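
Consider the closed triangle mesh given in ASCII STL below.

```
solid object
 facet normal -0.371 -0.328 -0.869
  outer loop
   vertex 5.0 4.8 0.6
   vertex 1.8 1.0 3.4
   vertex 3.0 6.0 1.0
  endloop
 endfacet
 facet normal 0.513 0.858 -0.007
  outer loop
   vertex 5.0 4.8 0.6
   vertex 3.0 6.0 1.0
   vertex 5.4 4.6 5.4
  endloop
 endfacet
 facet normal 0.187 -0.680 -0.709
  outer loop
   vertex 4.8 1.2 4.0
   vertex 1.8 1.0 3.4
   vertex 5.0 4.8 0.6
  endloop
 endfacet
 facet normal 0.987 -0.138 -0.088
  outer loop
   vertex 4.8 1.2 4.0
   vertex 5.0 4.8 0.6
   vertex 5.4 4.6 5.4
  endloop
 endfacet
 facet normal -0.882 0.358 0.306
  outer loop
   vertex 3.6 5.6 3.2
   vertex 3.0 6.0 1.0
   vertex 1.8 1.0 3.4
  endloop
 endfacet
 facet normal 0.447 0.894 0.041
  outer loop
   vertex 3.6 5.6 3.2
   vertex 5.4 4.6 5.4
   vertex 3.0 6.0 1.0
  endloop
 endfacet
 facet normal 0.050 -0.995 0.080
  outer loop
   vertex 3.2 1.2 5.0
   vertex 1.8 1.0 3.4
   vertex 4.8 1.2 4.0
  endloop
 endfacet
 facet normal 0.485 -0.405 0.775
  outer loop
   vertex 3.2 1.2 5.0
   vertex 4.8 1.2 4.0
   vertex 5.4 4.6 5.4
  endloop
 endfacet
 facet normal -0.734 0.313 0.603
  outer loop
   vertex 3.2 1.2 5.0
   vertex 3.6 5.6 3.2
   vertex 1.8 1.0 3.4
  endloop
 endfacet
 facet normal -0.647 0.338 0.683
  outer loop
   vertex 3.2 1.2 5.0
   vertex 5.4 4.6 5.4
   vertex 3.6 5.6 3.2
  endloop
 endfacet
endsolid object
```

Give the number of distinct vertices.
7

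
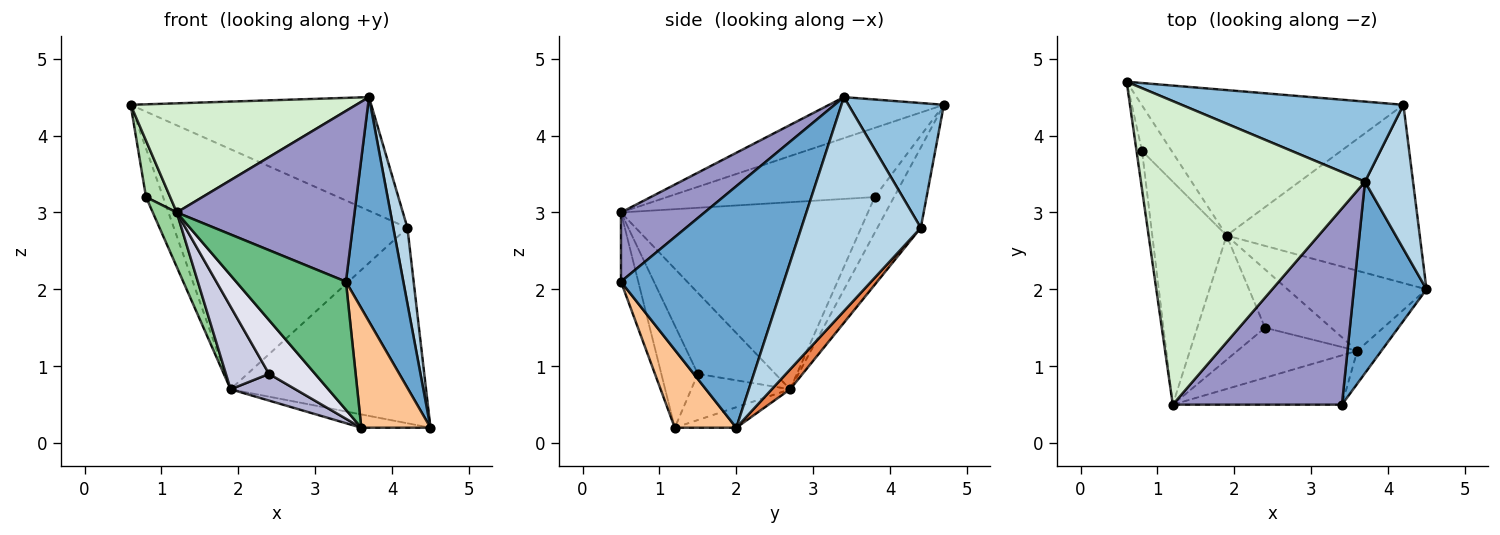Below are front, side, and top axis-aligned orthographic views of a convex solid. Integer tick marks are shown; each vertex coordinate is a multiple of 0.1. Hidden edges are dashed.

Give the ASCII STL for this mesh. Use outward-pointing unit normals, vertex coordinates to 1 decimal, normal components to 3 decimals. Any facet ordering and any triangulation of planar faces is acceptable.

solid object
 facet normal 0.907 -0.320 0.273
  outer loop
   vertex 3.7 3.4 4.5
   vertex 3.4 0.5 2.1
   vertex 4.5 2.0 0.2
  endloop
 endfacet
 facet normal 0.308 0.778 0.548
  outer loop
   vertex 4.2 4.4 2.8
   vertex 0.6 4.7 4.4
   vertex 3.7 3.4 4.5
  endloop
 endfacet
 facet normal 0.969 -0.115 0.218
  outer loop
   vertex 4.2 4.4 2.8
   vertex 3.7 3.4 4.5
   vertex 4.5 2.0 0.2
  endloop
 endfacet
 facet normal -0.157 0.845 -0.512
  outer loop
   vertex 4.2 4.4 2.8
   vertex 1.9 2.7 0.7
   vertex 0.6 4.7 4.4
  endloop
 endfacet
 facet normal 0.069 0.737 -0.672
  outer loop
   vertex 4.2 4.4 2.8
   vertex 4.5 2.0 0.2
   vertex 1.9 2.7 0.7
  endloop
 endfacet
 facet normal -0.637 0.562 -0.528
  outer loop
   vertex 0.8 3.8 3.2
   vertex 0.6 4.7 4.4
   vertex 1.9 2.7 0.7
  endloop
 endfacet
 facet normal 0.651 -0.732 -0.201
  outer loop
   vertex 3.6 1.2 0.2
   vertex 4.5 2.0 0.2
   vertex 3.4 0.5 2.1
  endloop
 endfacet
 facet normal -0.144 0.162 -0.976
  outer loop
   vertex 3.6 1.2 0.2
   vertex 1.9 2.7 0.7
   vertex 4.5 2.0 0.2
  endloop
 endfacet
 facet normal -0.145 -0.923 -0.355
  outer loop
   vertex 1.2 0.5 3.0
   vertex 3.6 1.2 0.2
   vertex 3.4 0.5 2.1
  endloop
 endfacet
 facet normal -0.926 -0.090 -0.368
  outer loop
   vertex 1.2 0.5 3.0
   vertex 0.8 3.8 3.2
   vertex 1.9 2.7 0.7
  endloop
 endfacet
 facet normal -0.990 -0.115 -0.079
  outer loop
   vertex 1.2 0.5 3.0
   vertex 0.6 4.7 4.4
   vertex 0.8 3.8 3.2
  endloop
 endfacet
 facet normal -0.170 -0.333 0.927
  outer loop
   vertex 1.2 0.5 3.0
   vertex 3.7 3.4 4.5
   vertex 0.6 4.7 4.4
  endloop
 endfacet
 facet normal 0.295 -0.627 0.721
  outer loop
   vertex 1.2 0.5 3.0
   vertex 3.4 0.5 2.1
   vertex 3.7 3.4 4.5
  endloop
 endfacet
 facet normal -0.536 -0.351 -0.768
  outer loop
   vertex 2.4 1.5 0.9
   vertex 1.9 2.7 0.7
   vertex 3.6 1.2 0.2
  endloop
 endfacet
 facet normal -0.706 -0.392 -0.590
  outer loop
   vertex 2.4 1.5 0.9
   vertex 1.2 0.5 3.0
   vertex 1.9 2.7 0.7
  endloop
 endfacet
 facet normal -0.502 -0.634 -0.589
  outer loop
   vertex 2.4 1.5 0.9
   vertex 3.6 1.2 0.2
   vertex 1.2 0.5 3.0
  endloop
 endfacet
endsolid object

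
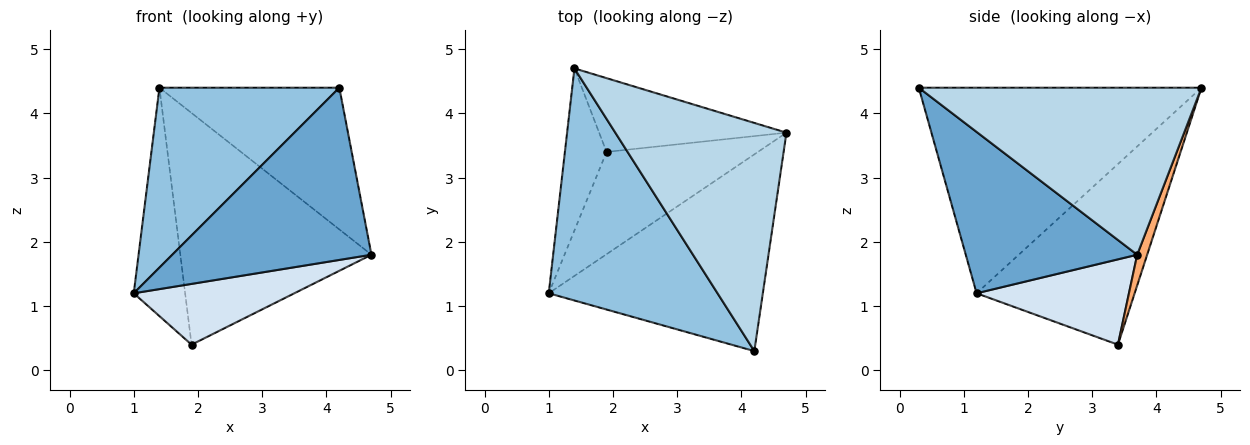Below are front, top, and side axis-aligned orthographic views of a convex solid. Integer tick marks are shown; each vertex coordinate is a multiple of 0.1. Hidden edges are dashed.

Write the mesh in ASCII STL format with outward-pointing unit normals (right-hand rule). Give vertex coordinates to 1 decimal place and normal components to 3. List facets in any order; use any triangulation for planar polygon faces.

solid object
 facet normal 0.493 -0.573 -0.654
  outer loop
   vertex 4.2 0.3 4.4
   vertex 1.0 1.2 1.2
   vertex 4.7 3.7 1.8
  endloop
 endfacet
 facet normal -0.694 -0.441 0.569
  outer loop
   vertex 4.2 0.3 4.4
   vertex 1.4 4.7 4.4
   vertex 1.0 1.2 1.2
  endloop
 endfacet
 facet normal 0.638 0.406 0.654
  outer loop
   vertex 4.2 0.3 4.4
   vertex 4.7 3.7 1.8
   vertex 1.4 4.7 4.4
  endloop
 endfacet
 facet normal 0.436 -0.460 -0.774
  outer loop
   vertex 1.9 3.4 0.4
   vertex 4.7 3.7 1.8
   vertex 1.0 1.2 1.2
  endloop
 endfacet
 facet normal -0.929 0.302 -0.214
  outer loop
   vertex 1.9 3.4 0.4
   vertex 1.0 1.2 1.2
   vertex 1.4 4.7 4.4
  endloop
 endfacet
 facet normal 0.050 0.952 -0.303
  outer loop
   vertex 1.9 3.4 0.4
   vertex 1.4 4.7 4.4
   vertex 4.7 3.7 1.8
  endloop
 endfacet
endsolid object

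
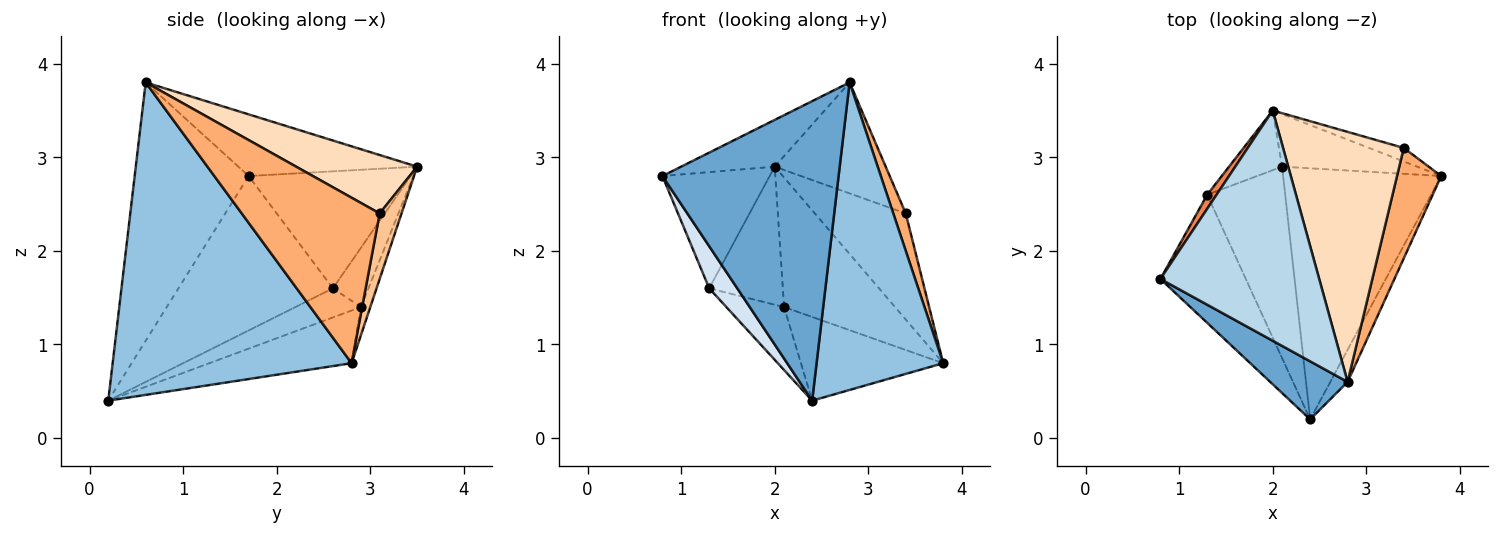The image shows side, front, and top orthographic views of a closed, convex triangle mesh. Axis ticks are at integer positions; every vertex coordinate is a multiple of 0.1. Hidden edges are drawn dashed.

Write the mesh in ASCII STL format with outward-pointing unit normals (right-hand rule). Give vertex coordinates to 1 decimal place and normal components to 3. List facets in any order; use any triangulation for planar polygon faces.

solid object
 facet normal -0.536 -0.829 0.161
  outer loop
   vertex 2.8 0.6 3.8
   vertex 0.8 1.7 2.8
   vertex 2.4 0.2 0.4
  endloop
 endfacet
 facet normal 0.883 -0.468 -0.049
  outer loop
   vertex 2.8 0.6 3.8
   vertex 2.4 0.2 0.4
   vertex 3.8 2.8 0.8
  endloop
 endfacet
 facet normal -0.356 0.186 0.916
  outer loop
   vertex 2.0 3.5 2.9
   vertex 0.8 1.7 2.8
   vertex 2.8 0.6 3.8
  endloop
 endfacet
 facet normal -0.864 -0.157 -0.478
  outer loop
   vertex 1.3 2.6 1.6
   vertex 2.4 0.2 0.4
   vertex 0.8 1.7 2.8
  endloop
 endfacet
 facet normal -0.832 0.551 0.067
  outer loop
   vertex 1.3 2.6 1.6
   vertex 0.8 1.7 2.8
   vertex 2.0 3.5 2.9
  endloop
 endfacet
 facet normal 0.962 -0.087 0.257
  outer loop
   vertex 3.4 3.1 2.4
   vertex 2.8 0.6 3.8
   vertex 3.8 2.8 0.8
  endloop
 endfacet
 facet normal 0.232 0.965 -0.123
  outer loop
   vertex 3.4 3.1 2.4
   vertex 3.8 2.8 0.8
   vertex 2.0 3.5 2.9
  endloop
 endfacet
 facet normal 0.405 0.371 0.836
  outer loop
   vertex 3.4 3.1 2.4
   vertex 2.0 3.5 2.9
   vertex 2.8 0.6 3.8
  endloop
 endfacet
 facet normal -0.302 0.302 -0.905
  outer loop
   vertex 2.1 2.9 1.4
   vertex 3.8 2.8 0.8
   vertex 2.4 0.2 0.4
  endloop
 endfacet
 facet normal -0.334 0.294 -0.895
  outer loop
   vertex 2.1 2.9 1.4
   vertex 2.4 0.2 0.4
   vertex 1.3 2.6 1.6
  endloop
 endfacet
 facet normal -0.078 0.924 -0.375
  outer loop
   vertex 2.1 2.9 1.4
   vertex 2.0 3.5 2.9
   vertex 3.8 2.8 0.8
  endloop
 endfacet
 facet normal -0.405 0.839 -0.363
  outer loop
   vertex 2.1 2.9 1.4
   vertex 1.3 2.6 1.6
   vertex 2.0 3.5 2.9
  endloop
 endfacet
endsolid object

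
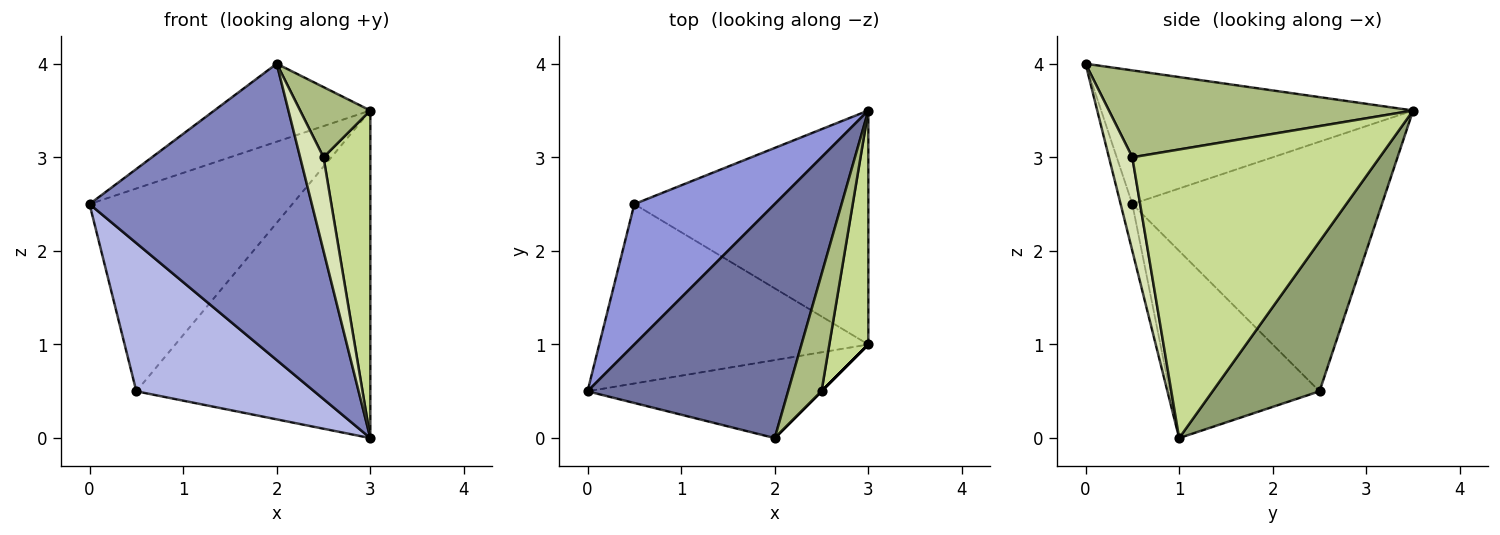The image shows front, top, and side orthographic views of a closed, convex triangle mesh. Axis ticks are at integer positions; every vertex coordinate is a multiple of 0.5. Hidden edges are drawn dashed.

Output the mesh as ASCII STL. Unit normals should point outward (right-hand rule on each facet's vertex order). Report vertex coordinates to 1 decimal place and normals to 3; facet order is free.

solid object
 facet normal -0.535 0.267 0.802
  outer loop
   vertex 2.0 0.0 4.0
   vertex 3.0 3.5 3.5
   vertex 0.0 0.5 2.5
  endloop
 endfacet
 facet normal -0.051 -0.966 -0.254
  outer loop
   vertex 3.0 1.0 0.0
   vertex 2.0 0.0 4.0
   vertex 0.0 0.5 2.5
  endloop
 endfacet
 facet normal -0.711 0.578 0.400
  outer loop
   vertex 0.5 2.5 0.5
   vertex 0.0 0.5 2.5
   vertex 3.0 3.5 3.5
  endloop
 endfacet
 facet normal -0.473 -0.561 -0.679
  outer loop
   vertex 0.5 2.5 0.5
   vertex 3.0 1.0 0.0
   vertex 0.0 0.5 2.5
  endloop
 endfacet
 facet normal 0.349 0.763 -0.545
  outer loop
   vertex 0.5 2.5 0.5
   vertex 3.0 3.5 3.5
   vertex 3.0 1.0 0.0
  endloop
 endfacet
 facet normal 0.912 -0.211 0.351
  outer loop
   vertex 2.5 0.5 3.0
   vertex 3.0 3.5 3.5
   vertex 2.0 0.0 4.0
  endloop
 endfacet
 facet normal 0.974 -0.184 0.132
  outer loop
   vertex 2.5 0.5 3.0
   vertex 3.0 1.0 0.0
   vertex 3.0 3.5 3.5
  endloop
 endfacet
 facet normal 0.707 -0.707 0.000
  outer loop
   vertex 2.5 0.5 3.0
   vertex 2.0 0.0 4.0
   vertex 3.0 1.0 0.0
  endloop
 endfacet
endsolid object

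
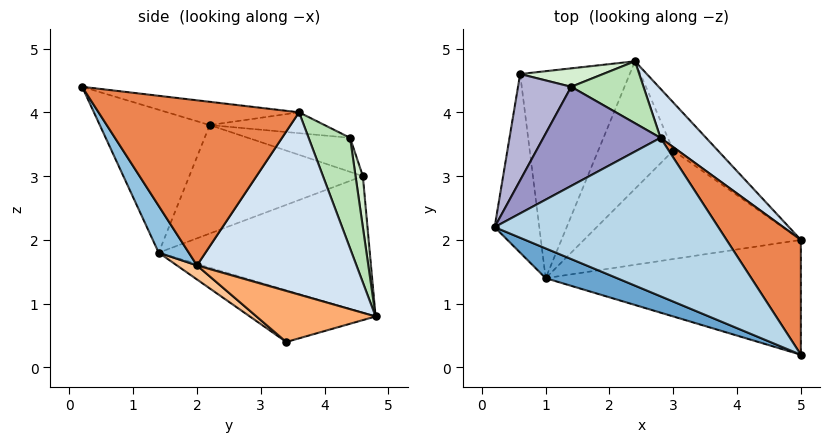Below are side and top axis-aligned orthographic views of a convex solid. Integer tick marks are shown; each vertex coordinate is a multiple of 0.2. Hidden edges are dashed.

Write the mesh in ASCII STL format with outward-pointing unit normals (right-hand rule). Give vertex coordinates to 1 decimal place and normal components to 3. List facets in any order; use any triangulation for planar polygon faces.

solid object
 facet normal -0.398 -0.896 0.199
  outer loop
   vertex 1.0 1.4 1.8
   vertex 5.0 0.2 4.4
   vertex 0.2 2.2 3.8
  endloop
 endfacet
 facet normal 0.099 -0.837 -0.538
  outer loop
   vertex 1.0 1.4 1.8
   vertex 5.0 2.0 1.6
   vertex 5.0 0.2 4.4
  endloop
 endfacet
 facet normal -0.103 0.050 0.993
  outer loop
   vertex 2.8 3.6 4.0
   vertex 0.2 2.2 3.8
   vertex 5.0 0.2 4.4
  endloop
 endfacet
 facet normal 0.696 0.696 0.174
  outer loop
   vertex 2.8 3.6 4.0
   vertex 5.0 2.0 1.6
   vertex 2.4 4.8 0.8
  endloop
 endfacet
 facet normal 0.769 0.538 0.346
  outer loop
   vertex 2.8 3.6 4.0
   vertex 5.0 0.2 4.4
   vertex 5.0 2.0 1.6
  endloop
 endfacet
 facet normal 0.670 0.455 -0.586
  outer loop
   vertex 3.0 3.4 0.4
   vertex 2.4 4.8 0.8
   vertex 5.0 2.0 1.6
  endloop
 endfacet
 facet normal 0.051 -0.607 -0.793
  outer loop
   vertex 3.0 3.4 0.4
   vertex 5.0 2.0 1.6
   vertex 1.0 1.4 1.8
  endloop
 endfacet
 facet normal -0.568 -0.008 -0.823
  outer loop
   vertex 3.0 3.4 0.4
   vertex 1.0 1.4 1.8
   vertex 2.4 4.8 0.8
  endloop
 endfacet
 facet normal -0.924 0.027 -0.381
  outer loop
   vertex 0.6 4.6 3.0
   vertex 1.0 1.4 1.8
   vertex 0.2 2.2 3.8
  endloop
 endfacet
 facet normal -0.773 0.136 -0.620
  outer loop
   vertex 0.6 4.6 3.0
   vertex 2.4 4.8 0.8
   vertex 1.0 1.4 1.8
  endloop
 endfacet
 facet normal 0.417 0.867 0.273
  outer loop
   vertex 1.4 4.4 3.6
   vertex 2.8 3.6 4.0
   vertex 2.4 4.8 0.8
  endloop
 endfacet
 facet normal 0.110 0.978 0.179
  outer loop
   vertex 1.4 4.4 3.6
   vertex 2.4 4.8 0.8
   vertex 0.6 4.6 3.0
  endloop
 endfacet
 facet normal -0.173 0.182 0.968
  outer loop
   vertex 1.4 4.4 3.6
   vertex 0.2 2.2 3.8
   vertex 2.8 3.6 4.0
  endloop
 endfacet
 facet normal -0.505 0.348 0.790
  outer loop
   vertex 1.4 4.4 3.6
   vertex 0.6 4.6 3.0
   vertex 0.2 2.2 3.8
  endloop
 endfacet
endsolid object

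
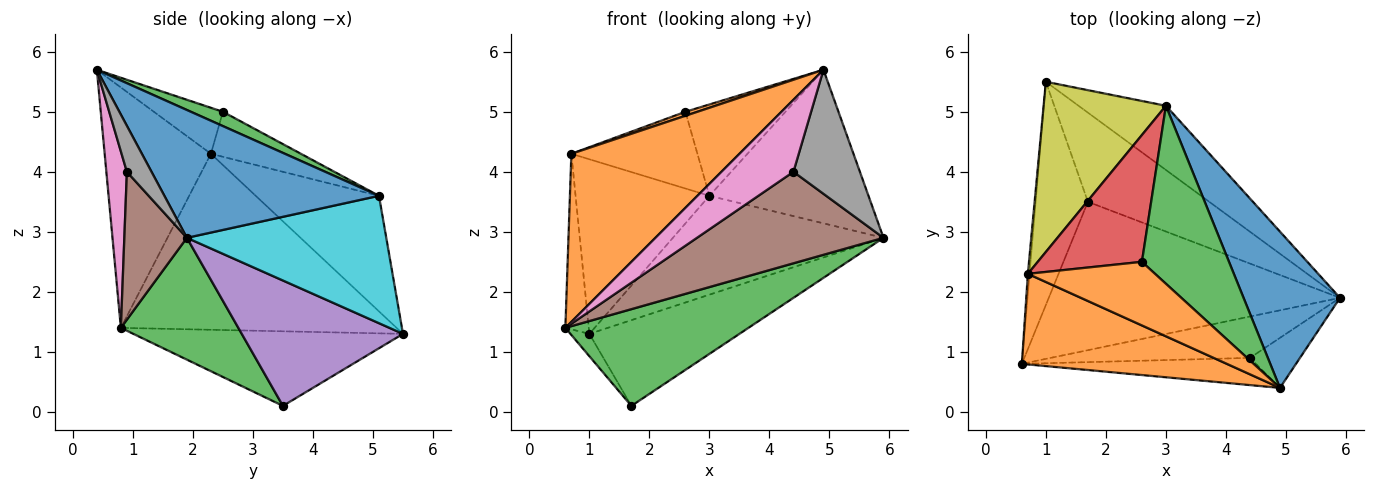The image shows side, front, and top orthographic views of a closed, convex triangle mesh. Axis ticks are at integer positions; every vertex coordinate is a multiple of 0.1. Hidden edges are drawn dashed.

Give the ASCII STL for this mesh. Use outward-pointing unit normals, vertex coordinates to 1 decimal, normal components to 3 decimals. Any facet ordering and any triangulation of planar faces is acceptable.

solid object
 facet normal -0.996 0.085 -0.009
  outer loop
   vertex 0.7 2.3 4.3
   vertex 1.0 5.5 1.3
   vertex 0.6 0.8 1.4
  endloop
 endfacet
 facet normal -0.486 -0.769 0.415
  outer loop
   vertex 0.7 2.3 4.3
   vertex 0.6 0.8 1.4
   vertex 4.9 0.4 5.7
  endloop
 endfacet
 facet normal 0.331 -0.515 -0.791
  outer loop
   vertex 1.7 3.5 0.1
   vertex 5.9 1.9 2.9
   vertex 0.6 0.8 1.4
  endloop
 endfacet
 facet normal -0.818 0.057 -0.573
  outer loop
   vertex 1.7 3.5 0.1
   vertex 0.6 0.8 1.4
   vertex 1.0 5.5 1.3
  endloop
 endfacet
 facet normal 0.597 0.556 -0.578
  outer loop
   vertex 1.7 3.5 0.1
   vertex 1.0 5.5 1.3
   vertex 5.9 1.9 2.9
  endloop
 endfacet
 facet normal 0.292 -0.872 -0.394
  outer loop
   vertex 4.4 0.9 4.0
   vertex 0.6 0.8 1.4
   vertex 5.9 1.9 2.9
  endloop
 endfacet
 facet normal 0.258 -0.904 -0.342
  outer loop
   vertex 4.4 0.9 4.0
   vertex 4.9 0.4 5.7
   vertex 0.6 0.8 1.4
  endloop
 endfacet
 facet normal 0.325 -0.877 -0.354
  outer loop
   vertex 4.4 0.9 4.0
   vertex 5.9 1.9 2.9
   vertex 4.9 0.4 5.7
  endloop
 endfacet
 facet normal -0.551 0.598 0.583
  outer loop
   vertex 3.0 5.1 3.6
   vertex 1.0 5.5 1.3
   vertex 0.7 2.3 4.3
  endloop
 endfacet
 facet normal 0.622 0.657 -0.426
  outer loop
   vertex 3.0 5.1 3.6
   vertex 5.9 1.9 2.9
   vertex 1.0 5.5 1.3
  endloop
 endfacet
 facet normal 0.687 0.509 0.518
  outer loop
   vertex 3.0 5.1 3.6
   vertex 4.9 0.4 5.7
   vertex 5.9 1.9 2.9
  endloop
 endfacet
 facet normal -0.340 -0.059 0.939
  outer loop
   vertex 2.6 2.5 5.0
   vertex 0.7 2.3 4.3
   vertex 4.9 0.4 5.7
  endloop
 endfacet
 facet normal 0.145 0.452 0.880
  outer loop
   vertex 2.6 2.5 5.0
   vertex 4.9 0.4 5.7
   vertex 3.0 5.1 3.6
  endloop
 endfacet
 facet normal -0.347 0.485 0.803
  outer loop
   vertex 2.6 2.5 5.0
   vertex 3.0 5.1 3.6
   vertex 0.7 2.3 4.3
  endloop
 endfacet
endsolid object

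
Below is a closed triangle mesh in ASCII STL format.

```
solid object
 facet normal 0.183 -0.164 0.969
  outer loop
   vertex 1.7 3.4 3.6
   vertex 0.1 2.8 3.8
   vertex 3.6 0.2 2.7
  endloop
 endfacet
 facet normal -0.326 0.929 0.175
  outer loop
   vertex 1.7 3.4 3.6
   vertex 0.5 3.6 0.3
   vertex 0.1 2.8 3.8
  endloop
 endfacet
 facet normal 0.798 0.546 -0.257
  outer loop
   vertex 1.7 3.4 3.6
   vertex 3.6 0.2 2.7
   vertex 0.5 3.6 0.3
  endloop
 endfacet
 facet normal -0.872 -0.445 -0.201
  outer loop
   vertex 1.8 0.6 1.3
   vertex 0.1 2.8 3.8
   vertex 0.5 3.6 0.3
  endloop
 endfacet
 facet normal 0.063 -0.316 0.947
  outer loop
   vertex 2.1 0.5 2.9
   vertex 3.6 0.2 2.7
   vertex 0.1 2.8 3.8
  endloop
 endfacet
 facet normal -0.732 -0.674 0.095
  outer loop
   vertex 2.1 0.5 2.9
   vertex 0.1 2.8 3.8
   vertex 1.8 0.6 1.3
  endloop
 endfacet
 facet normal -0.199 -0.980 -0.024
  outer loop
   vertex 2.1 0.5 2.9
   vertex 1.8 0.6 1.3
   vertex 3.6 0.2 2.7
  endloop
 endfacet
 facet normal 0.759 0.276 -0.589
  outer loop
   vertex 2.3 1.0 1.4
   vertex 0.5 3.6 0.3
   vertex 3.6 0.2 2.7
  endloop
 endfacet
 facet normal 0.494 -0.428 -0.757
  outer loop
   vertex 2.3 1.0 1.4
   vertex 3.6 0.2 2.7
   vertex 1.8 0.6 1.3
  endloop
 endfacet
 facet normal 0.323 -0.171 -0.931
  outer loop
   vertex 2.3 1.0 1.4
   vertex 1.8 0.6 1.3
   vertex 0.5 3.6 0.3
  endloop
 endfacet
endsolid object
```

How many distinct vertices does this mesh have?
7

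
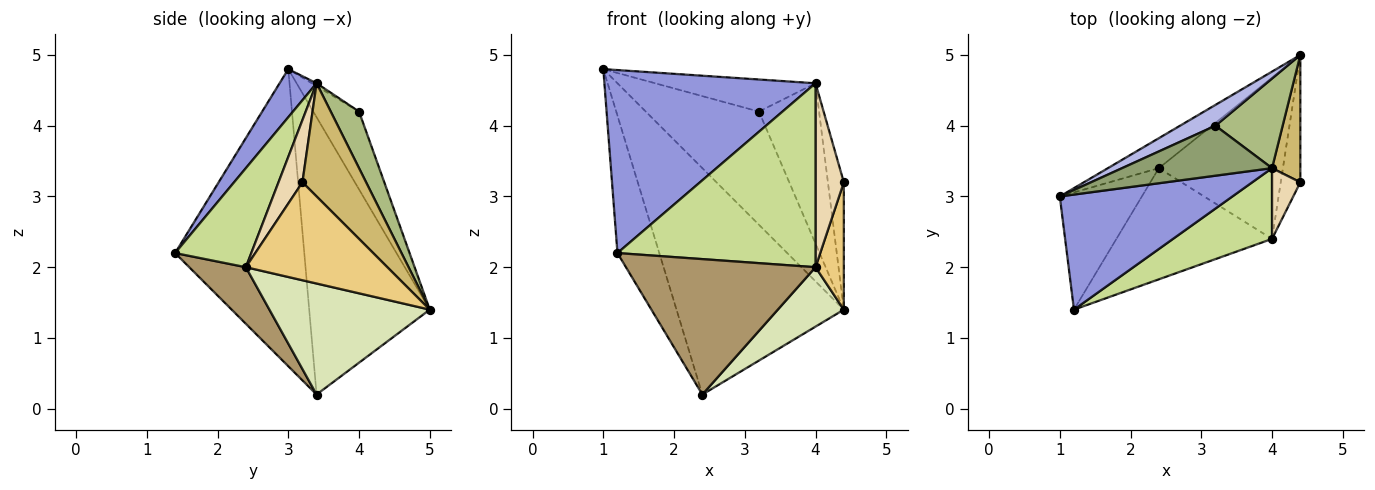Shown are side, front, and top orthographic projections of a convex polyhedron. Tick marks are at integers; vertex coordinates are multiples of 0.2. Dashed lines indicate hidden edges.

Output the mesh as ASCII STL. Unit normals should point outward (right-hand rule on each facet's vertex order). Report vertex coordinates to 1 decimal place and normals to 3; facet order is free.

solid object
 facet normal -0.581 0.807 -0.107
  outer loop
   vertex 2.4 3.4 0.2
   vertex 1.0 3.0 4.8
   vertex 4.4 5.0 1.4
  endloop
 endfacet
 facet normal -0.920 0.298 -0.254
  outer loop
   vertex 2.4 3.4 0.2
   vertex 1.2 1.4 2.2
   vertex 1.0 3.0 4.8
  endloop
 endfacet
 facet normal 0.147 -0.837 0.527
  outer loop
   vertex 4.0 3.4 4.6
   vertex 1.0 3.0 4.8
   vertex 1.2 1.4 2.2
  endloop
 endfacet
 facet normal -0.370 0.914 0.168
  outer loop
   vertex 3.2 4.0 4.2
   vertex 4.4 5.0 1.4
   vertex 1.0 3.0 4.8
  endloop
 endfacet
 facet normal -0.016 0.540 0.842
  outer loop
   vertex 3.2 4.0 4.2
   vertex 1.0 3.0 4.8
   vertex 4.0 3.4 4.6
  endloop
 endfacet
 facet normal 0.380 0.807 0.451
  outer loop
   vertex 3.2 4.0 4.2
   vertex 4.0 3.4 4.6
   vertex 4.4 5.0 1.4
  endloop
 endfacet
 facet normal 0.338 -0.878 0.338
  outer loop
   vertex 4.0 2.4 2.0
   vertex 4.0 3.4 4.6
   vertex 1.2 1.4 2.2
  endloop
 endfacet
 facet normal 0.643 -0.265 -0.719
  outer loop
   vertex 4.0 2.4 2.0
   vertex 2.4 3.4 0.2
   vertex 4.4 5.0 1.4
  endloop
 endfacet
 facet normal 0.225 -0.753 -0.618
  outer loop
   vertex 4.0 2.4 2.0
   vertex 1.2 1.4 2.2
   vertex 2.4 3.4 0.2
  endloop
 endfacet
 facet normal 0.943 0.236 0.236
  outer loop
   vertex 4.4 3.2 3.2
   vertex 4.4 5.0 1.4
   vertex 4.0 3.4 4.6
  endloop
 endfacet
 facet normal 0.962 -0.192 -0.192
  outer loop
   vertex 4.4 3.2 3.2
   vertex 4.0 2.4 2.0
   vertex 4.4 5.0 1.4
  endloop
 endfacet
 facet normal 0.620 -0.732 0.282
  outer loop
   vertex 4.4 3.2 3.2
   vertex 4.0 3.4 4.6
   vertex 4.0 2.4 2.0
  endloop
 endfacet
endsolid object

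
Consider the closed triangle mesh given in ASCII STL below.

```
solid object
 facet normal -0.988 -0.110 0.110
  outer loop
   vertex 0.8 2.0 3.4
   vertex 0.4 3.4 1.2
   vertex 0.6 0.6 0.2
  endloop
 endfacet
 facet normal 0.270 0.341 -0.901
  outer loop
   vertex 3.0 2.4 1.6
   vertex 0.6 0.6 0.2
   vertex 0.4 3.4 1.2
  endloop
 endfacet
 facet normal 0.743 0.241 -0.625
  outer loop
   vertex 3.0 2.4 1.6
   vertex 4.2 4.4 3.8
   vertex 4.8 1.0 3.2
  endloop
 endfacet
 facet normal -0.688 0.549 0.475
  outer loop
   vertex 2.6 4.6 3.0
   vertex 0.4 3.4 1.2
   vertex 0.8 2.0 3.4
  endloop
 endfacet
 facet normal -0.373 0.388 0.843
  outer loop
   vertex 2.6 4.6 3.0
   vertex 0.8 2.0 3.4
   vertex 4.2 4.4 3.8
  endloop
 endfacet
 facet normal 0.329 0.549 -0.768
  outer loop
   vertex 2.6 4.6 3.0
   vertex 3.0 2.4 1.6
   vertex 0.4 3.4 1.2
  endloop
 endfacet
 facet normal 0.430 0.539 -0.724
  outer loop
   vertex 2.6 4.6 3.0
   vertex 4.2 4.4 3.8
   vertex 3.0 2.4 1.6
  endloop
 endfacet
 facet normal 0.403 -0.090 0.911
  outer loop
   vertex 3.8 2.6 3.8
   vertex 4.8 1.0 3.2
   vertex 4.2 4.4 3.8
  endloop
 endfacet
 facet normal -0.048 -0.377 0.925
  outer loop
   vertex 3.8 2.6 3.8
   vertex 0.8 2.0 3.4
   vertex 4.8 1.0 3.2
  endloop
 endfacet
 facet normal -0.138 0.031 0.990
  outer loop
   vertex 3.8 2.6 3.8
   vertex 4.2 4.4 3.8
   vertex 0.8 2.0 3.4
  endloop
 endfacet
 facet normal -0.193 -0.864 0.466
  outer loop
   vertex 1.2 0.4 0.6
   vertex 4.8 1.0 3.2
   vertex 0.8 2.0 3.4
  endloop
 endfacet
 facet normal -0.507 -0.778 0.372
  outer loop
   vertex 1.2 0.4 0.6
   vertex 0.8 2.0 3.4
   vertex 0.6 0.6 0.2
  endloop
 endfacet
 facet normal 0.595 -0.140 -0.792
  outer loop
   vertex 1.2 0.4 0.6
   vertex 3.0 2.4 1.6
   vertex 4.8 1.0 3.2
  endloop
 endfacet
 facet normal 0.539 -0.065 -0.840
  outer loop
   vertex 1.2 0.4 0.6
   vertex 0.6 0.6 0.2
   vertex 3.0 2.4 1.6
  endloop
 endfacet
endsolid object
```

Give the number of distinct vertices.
9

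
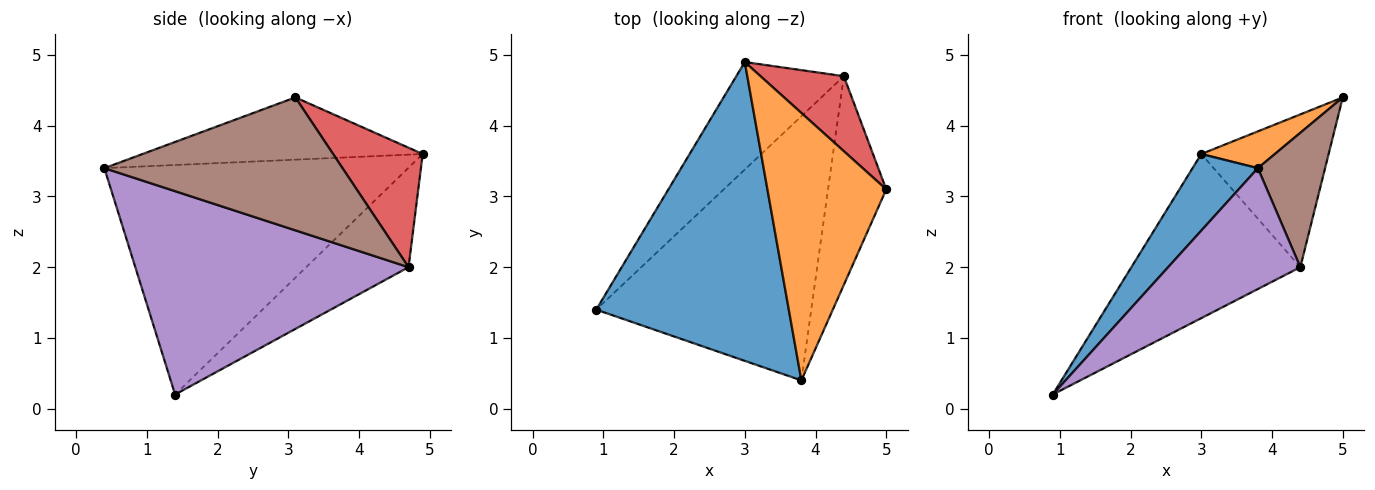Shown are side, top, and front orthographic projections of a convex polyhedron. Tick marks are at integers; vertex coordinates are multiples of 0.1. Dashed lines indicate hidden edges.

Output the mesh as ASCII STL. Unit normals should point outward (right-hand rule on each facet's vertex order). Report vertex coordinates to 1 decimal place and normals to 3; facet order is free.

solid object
 facet normal -0.756 -0.163 0.634
  outer loop
   vertex 3.8 0.4 3.4
   vertex 3.0 4.9 3.6
   vertex 0.9 1.4 0.2
  endloop
 endfacet
 facet normal -0.461 -0.121 0.879
  outer loop
   vertex 3.8 0.4 3.4
   vertex 5.0 3.1 4.4
   vertex 3.0 4.9 3.6
  endloop
 endfacet
 facet normal -0.452 0.746 -0.489
  outer loop
   vertex 4.4 4.7 2.0
   vertex 0.9 1.4 0.2
   vertex 3.0 4.9 3.6
  endloop
 endfacet
 facet normal 0.534 0.759 0.372
  outer loop
   vertex 4.4 4.7 2.0
   vertex 3.0 4.9 3.6
   vertex 5.0 3.1 4.4
  endloop
 endfacet
 facet normal 0.652 -0.315 -0.689
  outer loop
   vertex 4.4 4.7 2.0
   vertex 3.8 0.4 3.4
   vertex 0.9 1.4 0.2
  endloop
 endfacet
 facet normal 0.887 -0.250 -0.389
  outer loop
   vertex 4.4 4.7 2.0
   vertex 5.0 3.1 4.4
   vertex 3.8 0.4 3.4
  endloop
 endfacet
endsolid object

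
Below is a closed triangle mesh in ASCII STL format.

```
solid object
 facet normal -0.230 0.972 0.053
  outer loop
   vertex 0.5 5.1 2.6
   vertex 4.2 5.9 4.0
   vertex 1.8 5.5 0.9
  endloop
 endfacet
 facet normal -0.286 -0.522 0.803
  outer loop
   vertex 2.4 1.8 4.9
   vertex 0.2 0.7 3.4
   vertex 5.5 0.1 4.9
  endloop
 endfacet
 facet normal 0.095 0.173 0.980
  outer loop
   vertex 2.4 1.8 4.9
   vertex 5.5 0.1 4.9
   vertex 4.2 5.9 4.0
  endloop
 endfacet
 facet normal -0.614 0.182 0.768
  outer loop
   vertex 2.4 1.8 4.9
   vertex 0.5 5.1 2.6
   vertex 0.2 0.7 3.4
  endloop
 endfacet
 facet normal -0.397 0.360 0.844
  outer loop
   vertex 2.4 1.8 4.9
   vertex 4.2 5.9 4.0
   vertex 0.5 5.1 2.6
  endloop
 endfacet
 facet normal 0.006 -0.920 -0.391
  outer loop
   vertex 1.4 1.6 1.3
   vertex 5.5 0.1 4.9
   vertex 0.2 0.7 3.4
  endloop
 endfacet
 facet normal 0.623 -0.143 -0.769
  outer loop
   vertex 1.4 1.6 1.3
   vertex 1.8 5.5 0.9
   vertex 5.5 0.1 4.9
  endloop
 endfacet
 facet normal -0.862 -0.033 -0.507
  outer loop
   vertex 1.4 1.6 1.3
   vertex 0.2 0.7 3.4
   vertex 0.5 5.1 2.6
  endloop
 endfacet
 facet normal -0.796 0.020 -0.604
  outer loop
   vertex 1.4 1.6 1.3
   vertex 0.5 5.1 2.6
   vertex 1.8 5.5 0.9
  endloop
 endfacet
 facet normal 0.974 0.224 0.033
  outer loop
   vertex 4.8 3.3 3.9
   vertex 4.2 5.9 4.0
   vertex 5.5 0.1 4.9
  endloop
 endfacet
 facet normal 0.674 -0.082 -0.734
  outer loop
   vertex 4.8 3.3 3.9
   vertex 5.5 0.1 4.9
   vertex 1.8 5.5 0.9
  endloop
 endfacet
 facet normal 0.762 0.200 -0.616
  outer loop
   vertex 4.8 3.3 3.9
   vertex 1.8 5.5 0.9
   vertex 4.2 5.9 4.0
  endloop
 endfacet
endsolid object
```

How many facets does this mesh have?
12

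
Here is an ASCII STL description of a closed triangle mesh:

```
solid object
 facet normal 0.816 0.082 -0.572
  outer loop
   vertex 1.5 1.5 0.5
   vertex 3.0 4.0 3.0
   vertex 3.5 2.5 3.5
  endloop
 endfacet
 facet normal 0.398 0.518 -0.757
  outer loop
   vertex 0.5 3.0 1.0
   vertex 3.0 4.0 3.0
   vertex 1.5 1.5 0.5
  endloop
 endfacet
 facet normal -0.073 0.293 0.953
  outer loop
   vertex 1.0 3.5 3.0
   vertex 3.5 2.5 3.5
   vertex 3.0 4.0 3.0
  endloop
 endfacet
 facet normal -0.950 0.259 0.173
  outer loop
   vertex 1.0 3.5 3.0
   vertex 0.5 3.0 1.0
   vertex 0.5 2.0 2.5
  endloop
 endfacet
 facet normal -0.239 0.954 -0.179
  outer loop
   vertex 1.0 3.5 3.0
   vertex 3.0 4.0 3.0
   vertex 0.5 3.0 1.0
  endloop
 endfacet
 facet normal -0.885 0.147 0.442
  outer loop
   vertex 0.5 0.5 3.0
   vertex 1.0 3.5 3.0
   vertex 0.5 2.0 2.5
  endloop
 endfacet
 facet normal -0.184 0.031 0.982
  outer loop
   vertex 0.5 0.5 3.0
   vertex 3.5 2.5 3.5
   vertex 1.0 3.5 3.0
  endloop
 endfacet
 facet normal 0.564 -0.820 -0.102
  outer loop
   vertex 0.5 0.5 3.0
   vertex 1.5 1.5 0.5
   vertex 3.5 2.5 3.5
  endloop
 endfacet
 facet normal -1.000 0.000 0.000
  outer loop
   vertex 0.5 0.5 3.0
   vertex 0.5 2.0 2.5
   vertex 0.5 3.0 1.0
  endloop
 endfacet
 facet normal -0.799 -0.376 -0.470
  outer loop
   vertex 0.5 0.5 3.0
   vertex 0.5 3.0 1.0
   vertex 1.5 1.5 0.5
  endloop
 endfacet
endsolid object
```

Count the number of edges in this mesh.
15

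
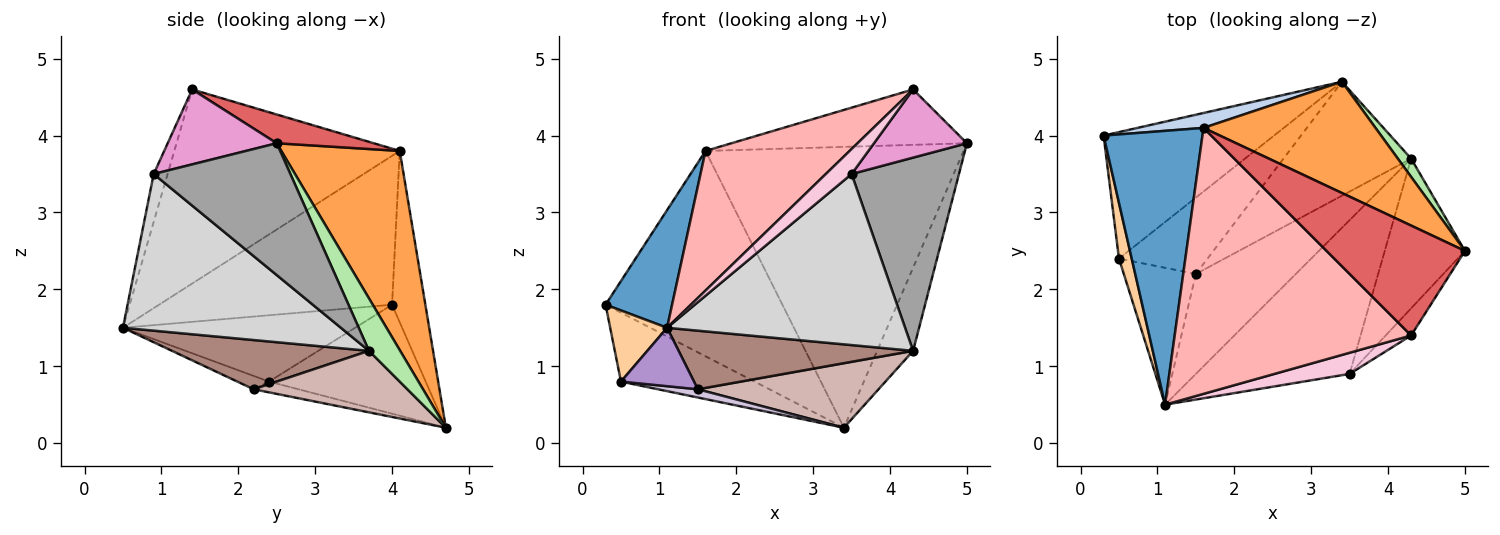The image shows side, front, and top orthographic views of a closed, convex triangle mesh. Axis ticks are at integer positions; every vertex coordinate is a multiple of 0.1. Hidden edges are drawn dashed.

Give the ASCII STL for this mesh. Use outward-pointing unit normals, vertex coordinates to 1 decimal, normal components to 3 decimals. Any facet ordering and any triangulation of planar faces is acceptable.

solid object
 facet normal -0.810 -0.231 0.538
  outer loop
   vertex 1.6 4.1 3.8
   vertex 0.3 4.0 1.8
   vertex 1.1 0.5 1.5
  endloop
 endfacet
 facet normal -0.185 0.980 0.071
  outer loop
   vertex 1.6 4.1 3.8
   vertex 3.4 4.7 0.2
   vertex 0.3 4.0 1.8
  endloop
 endfacet
 facet normal 0.392 0.855 0.339
  outer loop
   vertex 1.6 4.1 3.8
   vertex 5.0 2.5 3.9
   vertex 3.4 4.7 0.2
  endloop
 endfacet
 facet normal -0.955 -0.234 0.183
  outer loop
   vertex 0.5 2.4 0.8
   vertex 1.1 0.5 1.5
   vertex 0.3 4.0 1.8
  endloop
 endfacet
 facet normal -0.489 0.417 -0.766
  outer loop
   vertex 0.5 2.4 0.8
   vertex 0.3 4.0 1.8
   vertex 3.4 4.7 0.2
  endloop
 endfacet
 facet normal 0.646 0.745 0.164
  outer loop
   vertex 4.3 3.7 1.2
   vertex 3.4 4.7 0.2
   vertex 5.0 2.5 3.9
  endloop
 endfacet
 facet normal 0.182 0.443 0.878
  outer loop
   vertex 4.3 1.4 4.6
   vertex 5.0 2.5 3.9
   vertex 1.6 4.1 3.8
  endloop
 endfacet
 facet normal -0.588 -0.376 0.716
  outer loop
   vertex 4.3 1.4 4.6
   vertex 1.6 4.1 3.8
   vertex 1.1 0.5 1.5
  endloop
 endfacet
 facet normal -0.168 -0.387 -0.907
  outer loop
   vertex 1.5 2.2 0.7
   vertex 1.1 0.5 1.5
   vertex 0.5 2.4 0.8
  endloop
 endfacet
 facet normal -0.120 -0.106 -0.987
  outer loop
   vertex 1.5 2.2 0.7
   vertex 0.5 2.4 0.8
   vertex 3.4 4.7 0.2
  endloop
 endfacet
 facet normal 0.391 -0.466 -0.794
  outer loop
   vertex 1.5 2.2 0.7
   vertex 4.3 3.7 1.2
   vertex 1.1 0.5 1.5
  endloop
 endfacet
 facet normal 0.387 -0.454 -0.802
  outer loop
   vertex 1.5 2.2 0.7
   vertex 3.4 4.7 0.2
   vertex 4.3 3.7 1.2
  endloop
 endfacet
 facet normal 0.737 -0.628 -0.250
  outer loop
   vertex 3.5 0.9 3.5
   vertex 5.0 2.5 3.9
   vertex 4.3 1.4 4.6
  endloop
 endfacet
 facet normal -0.380 -0.706 0.597
  outer loop
   vertex 3.5 0.9 3.5
   vertex 4.3 1.4 4.6
   vertex 1.1 0.5 1.5
  endloop
 endfacet
 facet normal 0.709 -0.557 -0.432
  outer loop
   vertex 3.5 0.9 3.5
   vertex 4.3 3.7 1.2
   vertex 5.0 2.5 3.9
  endloop
 endfacet
 facet normal 0.563 -0.615 -0.553
  outer loop
   vertex 3.5 0.9 3.5
   vertex 1.1 0.5 1.5
   vertex 4.3 3.7 1.2
  endloop
 endfacet
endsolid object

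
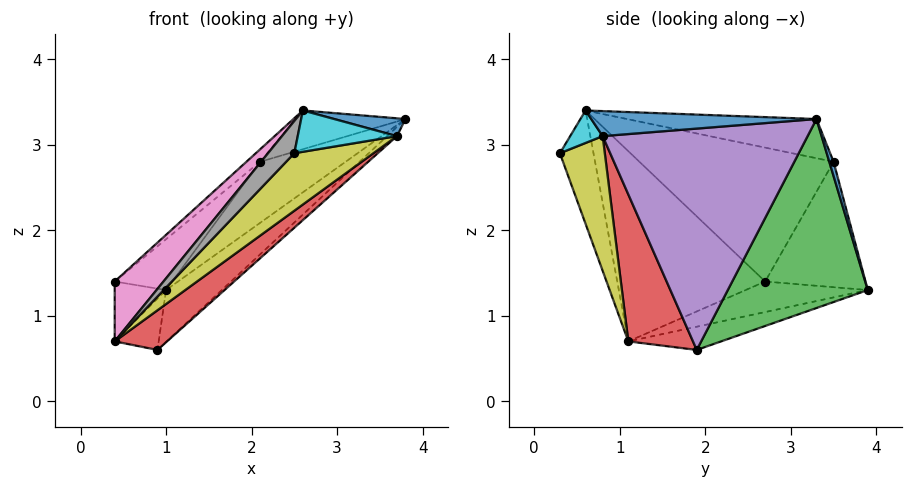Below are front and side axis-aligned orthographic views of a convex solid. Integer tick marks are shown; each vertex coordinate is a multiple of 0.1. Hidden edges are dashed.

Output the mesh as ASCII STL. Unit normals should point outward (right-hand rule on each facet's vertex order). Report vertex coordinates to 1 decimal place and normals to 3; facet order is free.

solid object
 facet normal 0.277 -0.088 0.957
  outer loop
   vertex 3.7 0.8 3.1
   vertex 3.8 3.3 3.3
   vertex 2.6 0.6 3.4
  endloop
 endfacet
 facet normal -0.610 0.289 -0.738
  outer loop
   vertex 0.9 1.9 0.6
   vertex 0.4 1.1 0.7
   vertex 1.0 3.9 1.3
  endloop
 endfacet
 facet normal 0.598 0.238 -0.765
  outer loop
   vertex 0.9 1.9 0.6
   vertex 1.0 3.9 1.3
   vertex 3.8 3.3 3.3
  endloop
 endfacet
 facet normal 0.511 -0.413 -0.754
  outer loop
   vertex 0.9 1.9 0.6
   vertex 3.7 0.8 3.1
   vertex 0.4 1.1 0.7
  endloop
 endfacet
 facet normal 0.673 0.032 -0.739
  outer loop
   vertex 0.9 1.9 0.6
   vertex 3.8 3.3 3.3
   vertex 3.7 0.8 3.1
  endloop
 endfacet
 facet normal -0.690 0.290 -0.663
  outer loop
   vertex 0.4 2.7 1.4
   vertex 1.0 3.9 1.3
   vertex 0.4 1.1 0.7
  endloop
 endfacet
 facet normal -0.772 -0.255 0.582
  outer loop
   vertex 0.4 2.7 1.4
   vertex 0.4 1.1 0.7
   vertex 2.6 0.6 3.4
  endloop
 endfacet
 facet normal -0.696 -0.545 0.466
  outer loop
   vertex 2.5 0.3 2.9
   vertex 2.6 0.6 3.4
   vertex 0.4 1.1 0.7
  endloop
 endfacet
 facet normal 0.388 -0.683 -0.619
  outer loop
   vertex 2.5 0.3 2.9
   vertex 0.4 1.1 0.7
   vertex 3.7 0.8 3.1
  endloop
 endfacet
 facet normal 0.278 -0.847 0.453
  outer loop
   vertex 2.5 0.3 2.9
   vertex 3.7 0.8 3.1
   vertex 2.6 0.6 3.4
  endloop
 endfacet
 facet normal 0.049 0.973 0.224
  outer loop
   vertex 2.1 3.5 2.8
   vertex 3.8 3.3 3.3
   vertex 1.0 3.9 1.3
  endloop
 endfacet
 facet normal -0.688 0.395 0.609
  outer loop
   vertex 2.1 3.5 2.8
   vertex 1.0 3.9 1.3
   vertex 0.4 2.7 1.4
  endloop
 endfacet
 facet normal -0.262 0.152 0.953
  outer loop
   vertex 2.1 3.5 2.8
   vertex 2.6 0.6 3.4
   vertex 3.8 3.3 3.3
  endloop
 endfacet
 facet normal -0.648 0.046 0.760
  outer loop
   vertex 2.1 3.5 2.8
   vertex 0.4 2.7 1.4
   vertex 2.6 0.6 3.4
  endloop
 endfacet
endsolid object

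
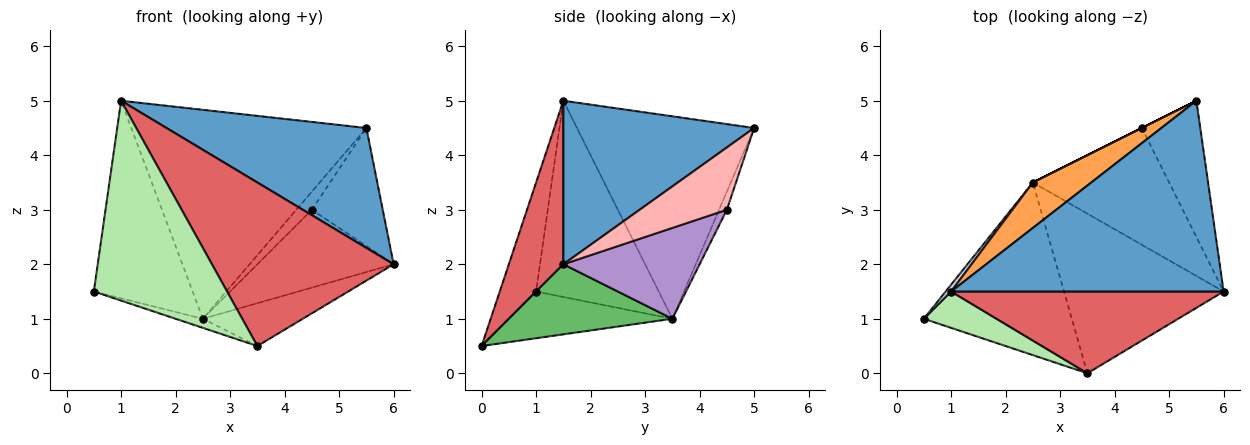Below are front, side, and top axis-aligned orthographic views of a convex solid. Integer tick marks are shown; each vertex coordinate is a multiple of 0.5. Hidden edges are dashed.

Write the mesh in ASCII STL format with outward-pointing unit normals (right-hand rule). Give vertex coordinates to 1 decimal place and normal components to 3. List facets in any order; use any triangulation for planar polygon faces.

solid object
 facet normal 0.453 -0.474 0.755
  outer loop
   vertex 1.0 1.5 5.0
   vertex 6.0 1.5 2.0
   vertex 5.5 5.0 4.5
  endloop
 endfacet
 facet normal -0.779 0.627 0.022
  outer loop
   vertex 2.5 3.5 1.0
   vertex 0.5 1.0 1.5
   vertex 1.0 1.5 5.0
  endloop
 endfacet
 facet normal -0.593 0.787 0.171
  outer loop
   vertex 2.5 3.5 1.0
   vertex 1.0 1.5 5.0
   vertex 5.5 5.0 4.5
  endloop
 endfacet
 facet normal -0.301 0.050 -0.952
  outer loop
   vertex 3.5 0.0 0.5
   vertex 0.5 1.0 1.5
   vertex 2.5 3.5 1.0
  endloop
 endfacet
 facet normal 0.390 0.239 -0.889
  outer loop
   vertex 3.5 0.0 0.5
   vertex 2.5 3.5 1.0
   vertex 6.0 1.5 2.0
  endloop
 endfacet
 facet normal -0.259 -0.950 0.173
  outer loop
   vertex 3.5 0.0 0.5
   vertex 1.0 1.5 5.0
   vertex 0.5 1.0 1.5
  endloop
 endfacet
 facet normal 0.259 -0.864 0.432
  outer loop
   vertex 3.5 0.0 0.5
   vertex 6.0 1.5 2.0
   vertex 1.0 1.5 5.0
  endloop
 endfacet
 facet normal 0.628 0.510 -0.588
  outer loop
   vertex 4.5 4.5 3.0
   vertex 5.5 5.0 4.5
   vertex 6.0 1.5 2.0
  endloop
 endfacet
 facet normal 0.485 0.485 -0.728
  outer loop
   vertex 4.5 4.5 3.0
   vertex 6.0 1.5 2.0
   vertex 2.5 3.5 1.0
  endloop
 endfacet
 facet normal -0.447 0.894 0.000
  outer loop
   vertex 4.5 4.5 3.0
   vertex 2.5 3.5 1.0
   vertex 5.5 5.0 4.5
  endloop
 endfacet
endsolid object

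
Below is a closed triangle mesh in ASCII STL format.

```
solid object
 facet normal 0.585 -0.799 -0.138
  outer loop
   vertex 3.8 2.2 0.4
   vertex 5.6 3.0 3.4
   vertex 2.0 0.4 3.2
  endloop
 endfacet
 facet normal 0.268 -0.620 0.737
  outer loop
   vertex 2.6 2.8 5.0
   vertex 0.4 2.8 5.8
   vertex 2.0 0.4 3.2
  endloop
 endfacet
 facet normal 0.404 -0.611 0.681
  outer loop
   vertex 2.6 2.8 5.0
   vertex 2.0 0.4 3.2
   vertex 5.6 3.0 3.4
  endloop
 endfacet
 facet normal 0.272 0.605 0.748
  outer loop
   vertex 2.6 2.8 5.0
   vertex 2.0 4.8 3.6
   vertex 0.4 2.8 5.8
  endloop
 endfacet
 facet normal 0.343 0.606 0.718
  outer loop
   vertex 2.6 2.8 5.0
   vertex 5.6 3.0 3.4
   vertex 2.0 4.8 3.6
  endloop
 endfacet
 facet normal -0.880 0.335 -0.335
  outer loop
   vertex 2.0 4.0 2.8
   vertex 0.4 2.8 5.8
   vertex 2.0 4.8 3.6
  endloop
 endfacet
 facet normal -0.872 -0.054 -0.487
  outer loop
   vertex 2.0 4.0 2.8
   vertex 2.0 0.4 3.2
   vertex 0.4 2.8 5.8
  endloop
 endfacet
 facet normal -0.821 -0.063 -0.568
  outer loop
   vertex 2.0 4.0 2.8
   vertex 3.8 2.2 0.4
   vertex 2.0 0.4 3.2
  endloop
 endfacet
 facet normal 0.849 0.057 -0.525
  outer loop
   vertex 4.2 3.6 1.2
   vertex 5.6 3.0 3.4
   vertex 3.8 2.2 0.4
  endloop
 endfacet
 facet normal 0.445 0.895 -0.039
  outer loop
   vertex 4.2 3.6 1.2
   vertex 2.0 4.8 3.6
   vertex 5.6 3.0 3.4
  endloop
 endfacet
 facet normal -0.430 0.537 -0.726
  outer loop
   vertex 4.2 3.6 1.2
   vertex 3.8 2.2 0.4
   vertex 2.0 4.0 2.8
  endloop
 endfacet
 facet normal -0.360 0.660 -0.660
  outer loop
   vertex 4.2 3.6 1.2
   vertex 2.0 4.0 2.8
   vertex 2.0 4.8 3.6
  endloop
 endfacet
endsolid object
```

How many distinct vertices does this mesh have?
8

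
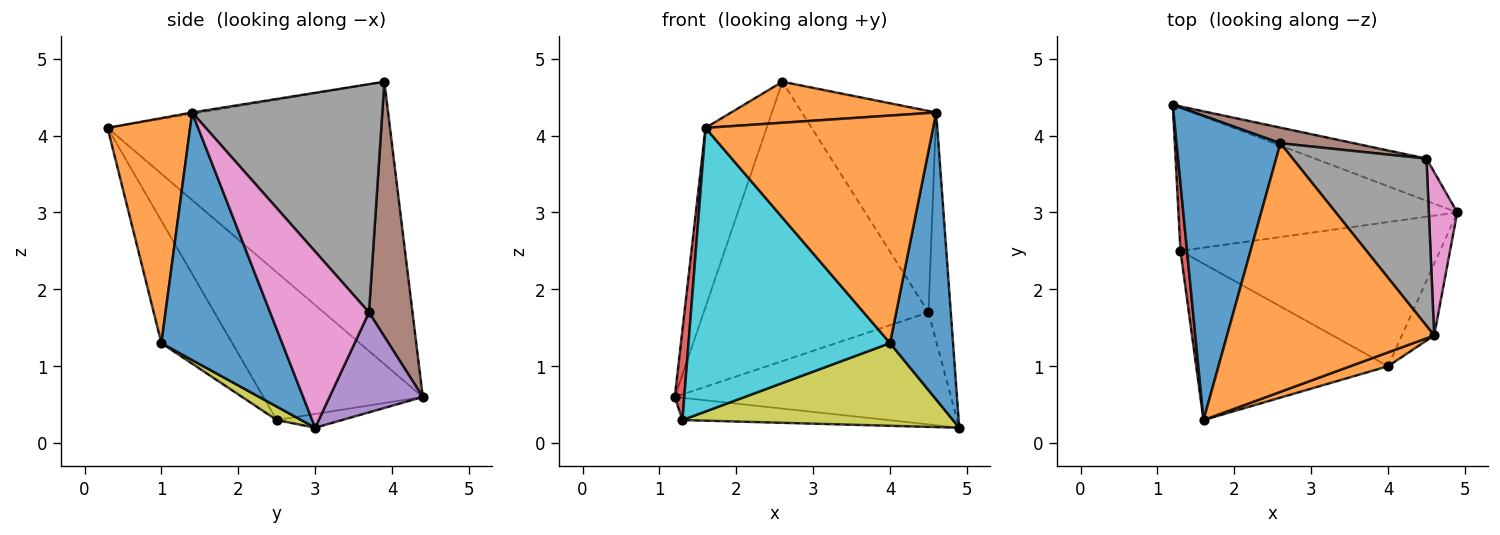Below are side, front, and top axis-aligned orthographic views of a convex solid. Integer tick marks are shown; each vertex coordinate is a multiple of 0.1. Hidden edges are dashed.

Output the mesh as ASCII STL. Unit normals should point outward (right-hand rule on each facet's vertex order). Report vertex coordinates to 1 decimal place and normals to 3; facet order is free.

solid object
 facet normal -0.920 0.199 0.338
  outer loop
   vertex 2.6 3.9 4.7
   vertex 1.2 4.4 0.6
   vertex 1.6 0.3 4.1
  endloop
 endfacet
 facet normal -0.006 -0.163 0.987
  outer loop
   vertex 4.6 1.4 4.3
   vertex 2.6 3.9 4.7
   vertex 1.6 0.3 4.1
  endloop
 endfacet
 facet normal -0.049 0.153 -0.987
  outer loop
   vertex 1.3 2.5 0.3
   vertex 1.2 4.4 0.6
   vertex 4.9 3.0 0.2
  endloop
 endfacet
 facet normal -0.997 -0.059 0.044
  outer loop
   vertex 1.3 2.5 0.3
   vertex 1.6 0.3 4.1
   vertex 1.2 4.4 0.6
  endloop
 endfacet
 facet normal 0.301 0.892 -0.336
  outer loop
   vertex 4.5 3.7 1.7
   vertex 4.9 3.0 0.2
   vertex 1.2 4.4 0.6
  endloop
 endfacet
 facet normal 0.190 0.980 0.055
  outer loop
   vertex 4.5 3.7 1.7
   vertex 1.2 4.4 0.6
   vertex 2.6 3.9 4.7
  endloop
 endfacet
 facet normal 0.964 0.218 0.155
  outer loop
   vertex 4.5 3.7 1.7
   vertex 4.6 1.4 4.3
   vertex 4.9 3.0 0.2
  endloop
 endfacet
 facet normal 0.737 0.520 0.432
  outer loop
   vertex 4.5 3.7 1.7
   vertex 2.6 3.9 4.7
   vertex 4.6 1.4 4.3
  endloop
 endfacet
 facet normal 0.045 -0.497 -0.867
  outer loop
   vertex 4.0 1.0 1.3
   vertex 1.3 2.5 0.3
   vertex 4.9 3.0 0.2
  endloop
 endfacet
 facet normal -0.294 -0.837 -0.461
  outer loop
   vertex 4.0 1.0 1.3
   vertex 1.6 0.3 4.1
   vertex 1.3 2.5 0.3
  endloop
 endfacet
 facet normal 0.881 -0.460 -0.115
  outer loop
   vertex 4.0 1.0 1.3
   vertex 4.9 3.0 0.2
   vertex 4.6 1.4 4.3
  endloop
 endfacet
 facet normal 0.340 -0.939 0.057
  outer loop
   vertex 4.0 1.0 1.3
   vertex 4.6 1.4 4.3
   vertex 1.6 0.3 4.1
  endloop
 endfacet
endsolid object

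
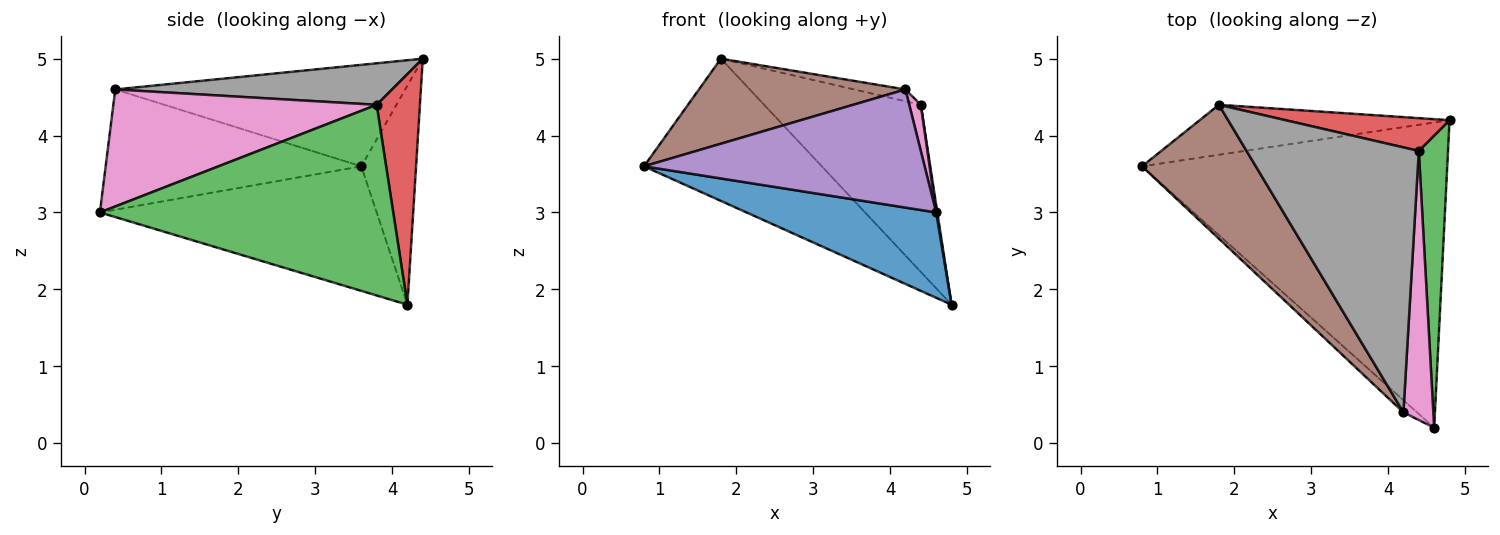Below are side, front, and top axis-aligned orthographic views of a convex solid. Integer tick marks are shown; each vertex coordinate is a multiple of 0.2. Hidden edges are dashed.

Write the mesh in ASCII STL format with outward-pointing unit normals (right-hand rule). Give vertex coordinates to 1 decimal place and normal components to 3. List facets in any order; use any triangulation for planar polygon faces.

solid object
 facet normal -0.366 -0.251 -0.896
  outer loop
   vertex 4.6 0.2 3.0
   vertex 0.8 3.6 3.6
   vertex 4.8 4.2 1.8
  endloop
 endfacet
 facet normal -0.279 0.906 -0.318
  outer loop
   vertex 1.8 4.4 5.0
   vertex 4.8 4.2 1.8
   vertex 0.8 3.6 3.6
  endloop
 endfacet
 facet normal 0.988 -0.004 0.151
  outer loop
   vertex 4.4 3.8 4.4
   vertex 4.6 0.2 3.0
   vertex 4.8 4.2 1.8
  endloop
 endfacet
 facet normal 0.261 0.947 0.186
  outer loop
   vertex 4.4 3.8 4.4
   vertex 4.8 4.2 1.8
   vertex 1.8 4.4 5.0
  endloop
 endfacet
 facet normal -0.671 -0.737 -0.076
  outer loop
   vertex 4.2 0.4 4.6
   vertex 0.8 3.6 3.6
   vertex 4.6 0.2 3.0
  endloop
 endfacet
 facet normal -0.601 -0.428 0.674
  outer loop
   vertex 4.2 0.4 4.6
   vertex 1.8 4.4 5.0
   vertex 0.8 3.6 3.6
  endloop
 endfacet
 facet normal 0.968 -0.042 0.247
  outer loop
   vertex 4.2 0.4 4.6
   vertex 4.6 0.2 3.0
   vertex 4.4 3.8 4.4
  endloop
 endfacet
 facet normal 0.234 0.043 0.971
  outer loop
   vertex 4.2 0.4 4.6
   vertex 4.4 3.8 4.4
   vertex 1.8 4.4 5.0
  endloop
 endfacet
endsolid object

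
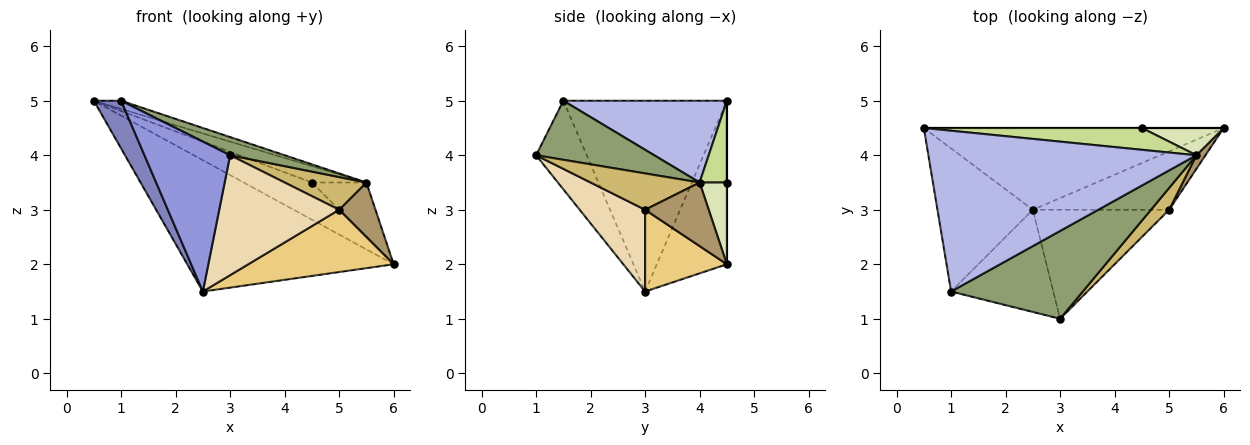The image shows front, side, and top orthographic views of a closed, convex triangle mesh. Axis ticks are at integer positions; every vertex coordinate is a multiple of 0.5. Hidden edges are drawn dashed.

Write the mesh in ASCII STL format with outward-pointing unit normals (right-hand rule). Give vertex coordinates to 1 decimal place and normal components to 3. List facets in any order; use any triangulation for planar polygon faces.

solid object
 facet normal -0.277 0.816 -0.508
  outer loop
   vertex 2.5 3.0 1.5
   vertex 0.5 4.5 5.0
   vertex 6.0 4.5 2.0
  endloop
 endfacet
 facet normal -0.885 -0.147 -0.442
  outer loop
   vertex 1.0 1.5 5.0
   vertex 0.5 4.5 5.0
   vertex 2.5 3.0 1.5
  endloop
 endfacet
 facet normal -0.439 -0.742 -0.506
  outer loop
   vertex 1.0 1.5 5.0
   vertex 2.5 3.0 1.5
   vertex 3.0 1.0 4.0
  endloop
 endfacet
 facet normal 0.291 0.049 0.955
  outer loop
   vertex 5.5 4.0 3.5
   vertex 0.5 4.5 5.0
   vertex 1.0 1.5 5.0
  endloop
 endfacet
 facet normal 0.402 -0.186 0.897
  outer loop
   vertex 5.5 4.0 3.5
   vertex 1.0 1.5 5.0
   vertex 3.0 1.0 4.0
  endloop
 endfacet
 facet normal 0.000 1.000 0.000
  outer loop
   vertex 4.5 4.5 3.5
   vertex 6.0 4.5 2.0
   vertex 0.5 4.5 5.0
  endloop
 endfacet
 facet normal 0.287 0.575 0.766
  outer loop
   vertex 4.5 4.5 3.5
   vertex 0.5 4.5 5.0
   vertex 5.5 4.0 3.5
  endloop
 endfacet
 facet normal 0.408 0.816 0.408
  outer loop
   vertex 4.5 4.5 3.5
   vertex 5.5 4.0 3.5
   vertex 6.0 4.5 2.0
  endloop
 endfacet
 facet normal 0.862 -0.492 0.123
  outer loop
   vertex 5.0 3.0 3.0
   vertex 6.0 4.5 2.0
   vertex 5.5 4.0 3.5
  endloop
 endfacet
 facet normal 0.743 -0.557 0.371
  outer loop
   vertex 5.0 3.0 3.0
   vertex 5.5 4.0 3.5
   vertex 3.0 1.0 4.0
  endloop
 endfacet
 facet normal 0.380 -0.675 -0.633
  outer loop
   vertex 5.0 3.0 3.0
   vertex 2.5 3.0 1.5
   vertex 6.0 4.5 2.0
  endloop
 endfacet
 facet normal 0.374 -0.686 -0.624
  outer loop
   vertex 5.0 3.0 3.0
   vertex 3.0 1.0 4.0
   vertex 2.5 3.0 1.5
  endloop
 endfacet
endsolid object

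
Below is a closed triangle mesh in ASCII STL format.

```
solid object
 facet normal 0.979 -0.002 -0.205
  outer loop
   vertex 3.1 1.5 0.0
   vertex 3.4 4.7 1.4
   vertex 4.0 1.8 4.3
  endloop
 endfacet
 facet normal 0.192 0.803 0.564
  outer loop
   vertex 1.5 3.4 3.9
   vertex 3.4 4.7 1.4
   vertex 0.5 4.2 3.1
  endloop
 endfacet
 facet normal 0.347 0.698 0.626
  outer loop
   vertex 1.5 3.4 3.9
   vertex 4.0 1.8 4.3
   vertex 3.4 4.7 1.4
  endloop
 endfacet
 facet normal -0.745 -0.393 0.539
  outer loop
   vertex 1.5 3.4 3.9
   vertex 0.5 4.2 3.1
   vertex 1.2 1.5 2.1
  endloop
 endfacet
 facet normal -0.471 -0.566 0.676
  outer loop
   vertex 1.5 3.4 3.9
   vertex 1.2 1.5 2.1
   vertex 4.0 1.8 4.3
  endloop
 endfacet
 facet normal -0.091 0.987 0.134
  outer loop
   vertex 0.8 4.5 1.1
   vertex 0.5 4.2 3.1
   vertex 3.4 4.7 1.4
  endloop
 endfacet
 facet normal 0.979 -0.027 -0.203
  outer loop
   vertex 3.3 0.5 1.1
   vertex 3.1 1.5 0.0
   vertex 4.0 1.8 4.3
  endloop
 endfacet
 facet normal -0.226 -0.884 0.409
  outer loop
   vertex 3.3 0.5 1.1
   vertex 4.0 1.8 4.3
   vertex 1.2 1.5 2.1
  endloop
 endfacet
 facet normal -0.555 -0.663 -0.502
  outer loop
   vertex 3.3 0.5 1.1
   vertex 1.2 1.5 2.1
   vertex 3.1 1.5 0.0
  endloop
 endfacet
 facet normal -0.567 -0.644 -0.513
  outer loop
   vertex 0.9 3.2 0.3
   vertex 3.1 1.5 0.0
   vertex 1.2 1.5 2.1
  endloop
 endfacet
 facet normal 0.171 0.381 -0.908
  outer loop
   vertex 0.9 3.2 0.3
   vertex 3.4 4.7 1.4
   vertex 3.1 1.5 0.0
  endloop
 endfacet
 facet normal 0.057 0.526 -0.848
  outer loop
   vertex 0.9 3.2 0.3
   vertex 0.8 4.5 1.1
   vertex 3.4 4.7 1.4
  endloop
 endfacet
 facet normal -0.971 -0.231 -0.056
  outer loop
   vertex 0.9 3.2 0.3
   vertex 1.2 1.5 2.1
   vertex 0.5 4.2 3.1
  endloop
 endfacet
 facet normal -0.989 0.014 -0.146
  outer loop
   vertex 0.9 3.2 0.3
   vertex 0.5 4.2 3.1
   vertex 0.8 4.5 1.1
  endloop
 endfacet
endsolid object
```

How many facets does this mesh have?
14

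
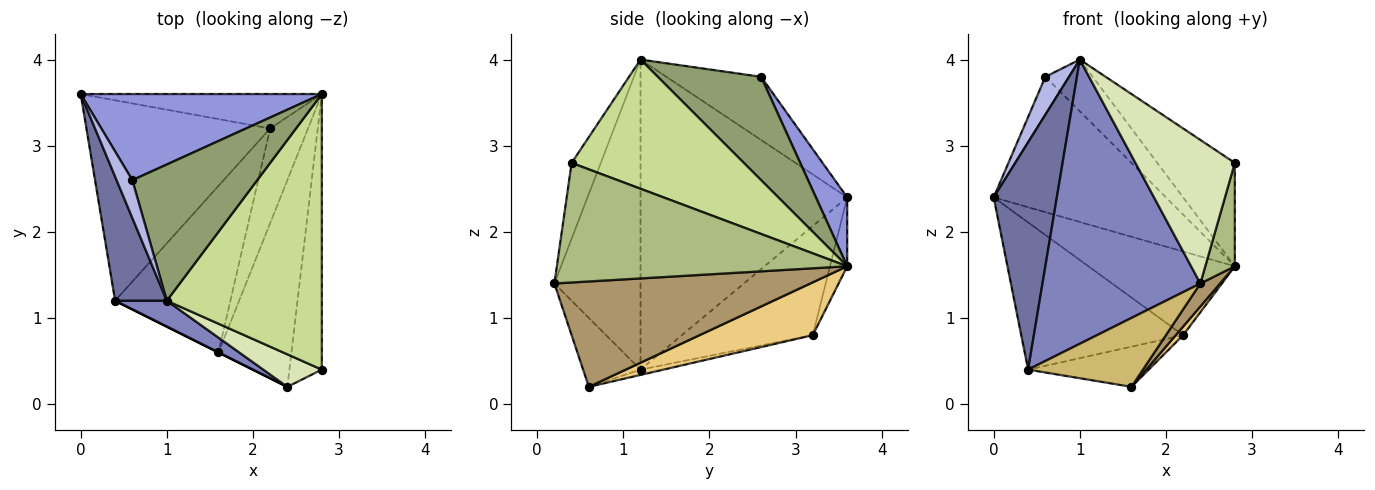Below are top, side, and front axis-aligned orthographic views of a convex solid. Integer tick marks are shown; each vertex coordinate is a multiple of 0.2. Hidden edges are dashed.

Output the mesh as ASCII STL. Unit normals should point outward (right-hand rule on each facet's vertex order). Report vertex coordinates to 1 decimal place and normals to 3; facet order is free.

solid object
 facet normal -0.944 -0.289 0.157
  outer loop
   vertex 0.4 1.2 0.4
   vertex 1.0 1.2 4.0
   vertex 0.0 3.6 2.4
  endloop
 endfacet
 facet normal -0.477 -0.875 0.080
  outer loop
   vertex 0.4 1.2 0.4
   vertex 2.4 0.2 1.4
   vertex 1.0 1.2 4.0
  endloop
 endfacet
 facet normal 0.152 0.834 0.531
  outer loop
   vertex 0.6 2.6 3.8
   vertex 2.8 3.6 1.6
   vertex 0.0 3.6 2.4
  endloop
 endfacet
 facet normal -0.943 -0.236 0.236
  outer loop
   vertex 0.6 2.6 3.8
   vertex 0.0 3.6 2.4
   vertex 1.0 1.2 4.0
  endloop
 endfacet
 facet normal 0.612 0.280 0.739
  outer loop
   vertex 0.6 2.6 3.8
   vertex 1.0 1.2 4.0
   vertex 2.8 3.6 1.6
  endloop
 endfacet
 facet normal 0.961 -0.098 -0.260
  outer loop
   vertex 2.8 0.4 2.8
   vertex 2.4 0.2 1.4
   vertex 2.8 3.6 1.6
  endloop
 endfacet
 facet normal 0.615 0.277 0.738
  outer loop
   vertex 2.8 0.4 2.8
   vertex 2.8 3.6 1.6
   vertex 1.0 1.2 4.0
  endloop
 endfacet
 facet normal -0.275 -0.938 0.213
  outer loop
   vertex 2.8 0.4 2.8
   vertex 1.0 1.2 4.0
   vertex 2.4 0.2 1.4
  endloop
 endfacet
 facet normal 0.821 -0.063 -0.568
  outer loop
   vertex 1.6 0.6 0.2
   vertex 2.8 3.6 1.6
   vertex 2.4 0.2 1.4
  endloop
 endfacet
 facet normal -0.447 -0.894 0.000
  outer loop
   vertex 1.6 0.6 0.2
   vertex 2.4 0.2 1.4
   vertex 0.4 1.2 0.4
  endloop
 endfacet
 facet normal 0.811 -0.053 -0.582
  outer loop
   vertex 2.2 3.2 0.8
   vertex 2.8 3.6 1.6
   vertex 1.6 0.6 0.2
  endloop
 endfacet
 facet normal -0.045 0.234 -0.971
  outer loop
   vertex 2.2 3.2 0.8
   vertex 1.6 0.6 0.2
   vertex 0.4 1.2 0.4
  endloop
 endfacet
 facet normal -0.108 0.919 -0.379
  outer loop
   vertex 2.2 3.2 0.8
   vertex 0.0 3.6 2.4
   vertex 2.8 3.6 1.6
  endloop
 endfacet
 facet normal -0.432 0.534 -0.727
  outer loop
   vertex 2.2 3.2 0.8
   vertex 0.4 1.2 0.4
   vertex 0.0 3.6 2.4
  endloop
 endfacet
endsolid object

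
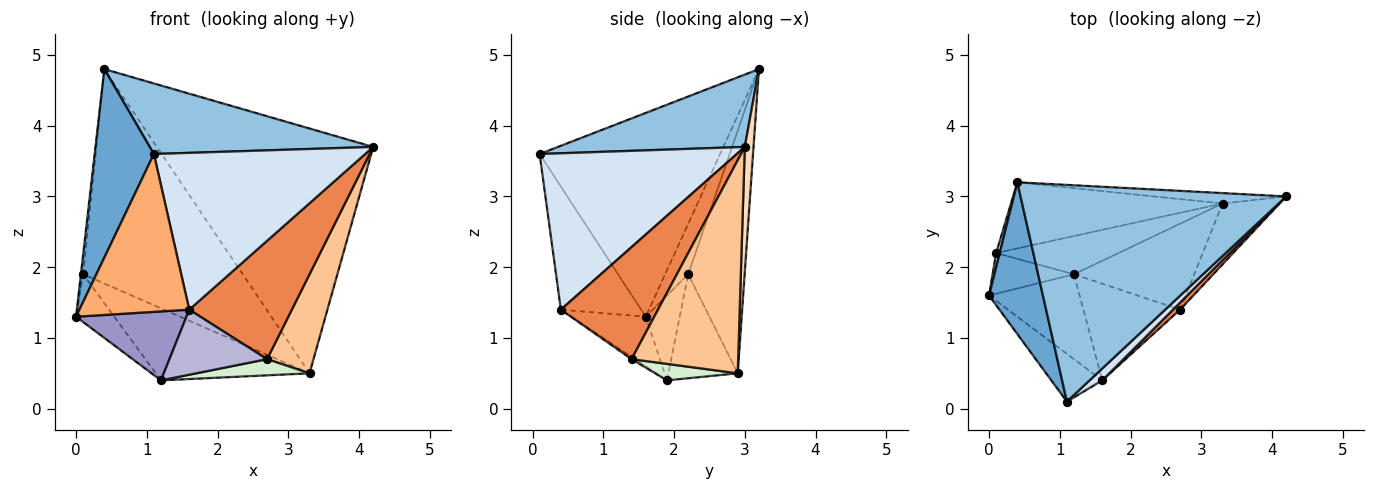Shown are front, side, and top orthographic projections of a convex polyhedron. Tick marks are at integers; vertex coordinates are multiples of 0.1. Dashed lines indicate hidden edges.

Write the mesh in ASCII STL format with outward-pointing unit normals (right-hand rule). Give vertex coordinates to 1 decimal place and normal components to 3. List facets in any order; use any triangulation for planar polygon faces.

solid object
 facet normal -0.922 -0.302 0.244
  outer loop
   vertex 0.4 3.2 4.8
   vertex 0.0 1.6 1.3
   vertex 1.1 0.1 3.6
  endloop
 endfacet
 facet normal 0.251 -0.300 0.921
  outer loop
   vertex 0.4 3.2 4.8
   vertex 1.1 0.1 3.6
   vertex 4.2 3.0 3.7
  endloop
 endfacet
 facet normal -0.993 0.096 0.070
  outer loop
   vertex 0.1 2.2 1.9
   vertex 0.0 1.6 1.3
   vertex 0.4 3.2 4.8
  endloop
 endfacet
 facet normal 0.681 -0.730 0.055
  outer loop
   vertex 1.6 0.4 1.4
   vertex 4.2 3.0 3.7
   vertex 1.1 0.1 3.6
  endloop
 endfacet
 facet normal 0.687 -0.725 0.043
  outer loop
   vertex 1.6 0.4 1.4
   vertex 2.7 1.4 0.7
   vertex 4.2 3.0 3.7
  endloop
 endfacet
 facet normal -0.573 -0.784 -0.237
  outer loop
   vertex 1.6 0.4 1.4
   vertex 1.1 0.1 3.6
   vertex 0.0 1.6 1.3
  endloop
 endfacet
 facet normal 0.890 -0.388 -0.238
  outer loop
   vertex 3.3 2.9 0.5
   vertex 4.2 3.0 3.7
   vertex 2.7 1.4 0.7
  endloop
 endfacet
 facet normal 0.040 0.998 -0.043
  outer loop
   vertex 3.3 2.9 0.5
   vertex 0.4 3.2 4.8
   vertex 4.2 3.0 3.7
  endloop
 endfacet
 facet normal -0.320 0.905 -0.279
  outer loop
   vertex 3.3 2.9 0.5
   vertex 0.1 2.2 1.9
   vertex 0.4 3.2 4.8
  endloop
 endfacet
 facet normal -0.560 0.630 -0.537
  outer loop
   vertex 1.2 1.9 0.4
   vertex 0.0 1.6 1.3
   vertex 0.1 2.2 1.9
  endloop
 endfacet
 facet normal -0.370 0.821 -0.435
  outer loop
   vertex 1.2 1.9 0.4
   vertex 0.1 2.2 1.9
   vertex 3.3 2.9 0.5
  endloop
 endfacet
 facet normal 0.134 -0.183 -0.974
  outer loop
   vertex 1.2 1.9 0.4
   vertex 3.3 2.9 0.5
   vertex 2.7 1.4 0.7
  endloop
 endfacet
 facet normal -0.391 -0.580 -0.714
  outer loop
   vertex 1.2 1.9 0.4
   vertex 1.6 0.4 1.4
   vertex 0.0 1.6 1.3
  endloop
 endfacet
 facet normal -0.020 -0.558 -0.829
  outer loop
   vertex 1.2 1.9 0.4
   vertex 2.7 1.4 0.7
   vertex 1.6 0.4 1.4
  endloop
 endfacet
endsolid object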